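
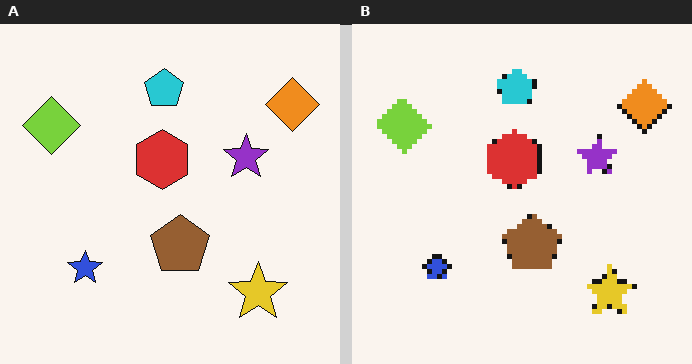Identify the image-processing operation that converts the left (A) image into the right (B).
The image was mildly pixelated.

Shapes are reduced to large square blocks; fine edges and outlines are lost — a downscale-then-upscale (mosaic) effect.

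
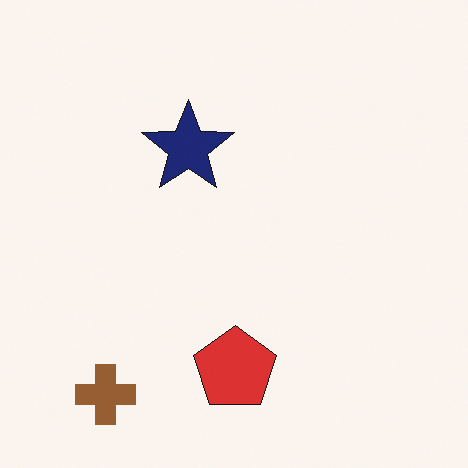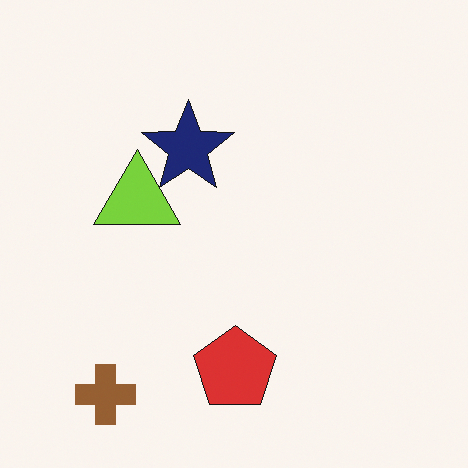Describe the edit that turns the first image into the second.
This is the original image overlaid with an additional lime triangle.

A lime triangle appears in the second image that is absent from the first.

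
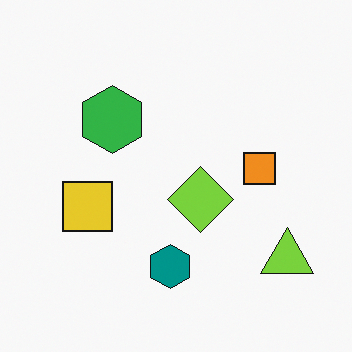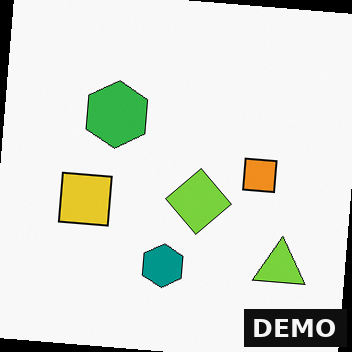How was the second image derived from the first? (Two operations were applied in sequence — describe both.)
This is the original image rotated clockwise by a small amount, then watermarked with the text "DEMO" in the lower-right corner.

Every shape is tilted by the same angle and the image corners show triangular fill wedges — a whole-image rotation by a non-right angle. A dark label reading "DEMO" appears in the lower-right corner.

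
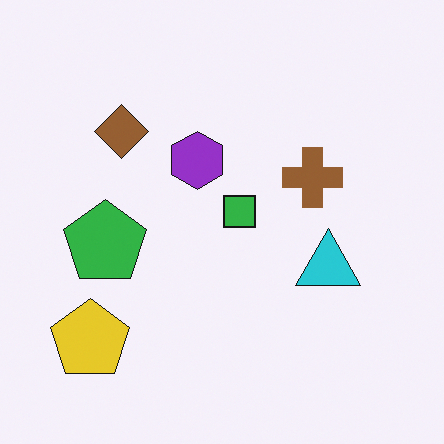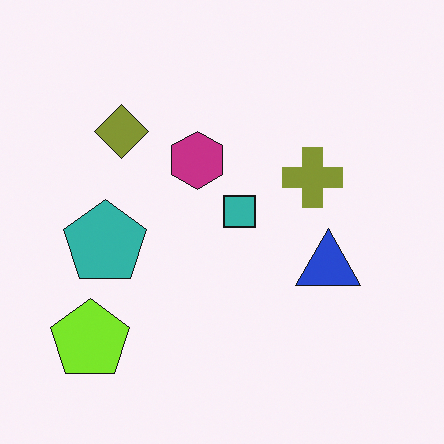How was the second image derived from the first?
Hue-shifted slightly.

Every shape's color has rotated by the same amount around the hue wheel — a uniform hue shift.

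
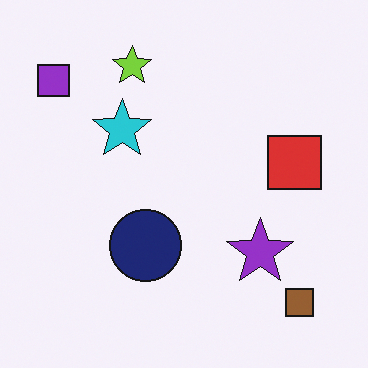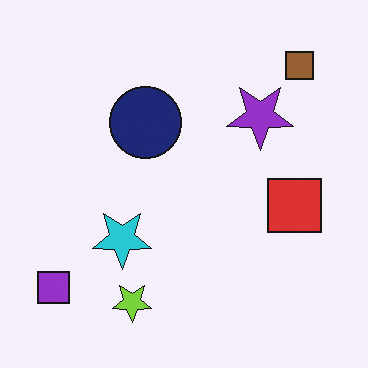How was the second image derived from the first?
It was flipped vertically (top ↔ bottom).

The brown square is in the bottom-right of the first image and the top-right of the second — shapes on opposite sides of the horizontal midline have swapped in a mirror flip.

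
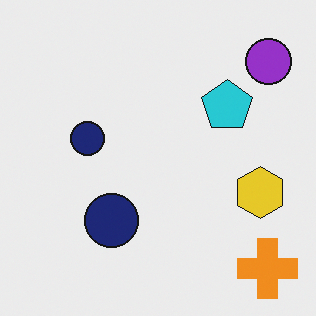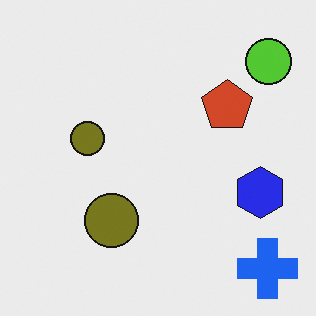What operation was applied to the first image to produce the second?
The image was hue-shifted by a large amount.

Every shape's color has rotated by the same amount around the hue wheel — a uniform hue shift.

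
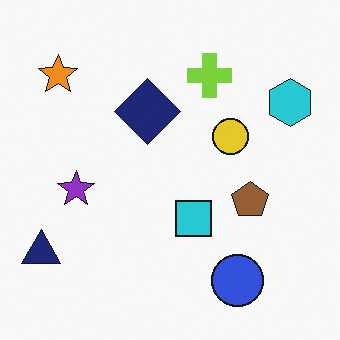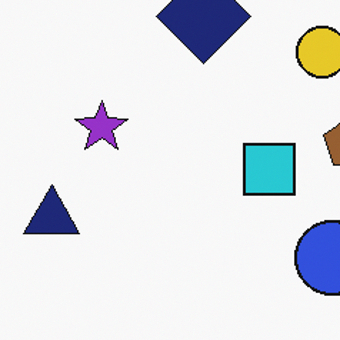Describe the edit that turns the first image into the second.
Cropped to a modestly smaller region and rescaled.

The visible shapes are larger and the field of view is narrower; shapes near the original edges may be partly or wholly outside the frame — a crop-and-rescale.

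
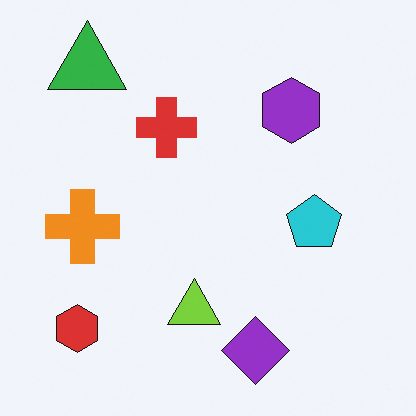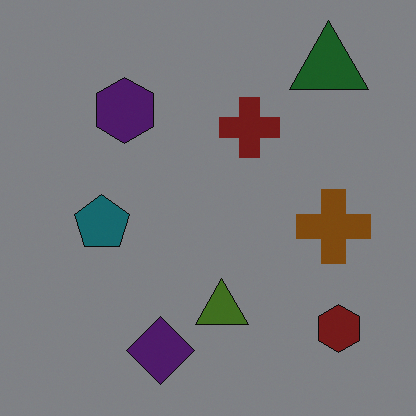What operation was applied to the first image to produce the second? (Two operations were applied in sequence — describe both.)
It was darkened a lot, then flipped horizontally (left ↔ right).

Every pixel — background and shapes alike — is uniformly darkened. The red hexagon is in the bottom-left of the first image and the bottom-right of the second — shapes on opposite sides of the vertical midline have swapped in a mirror flip.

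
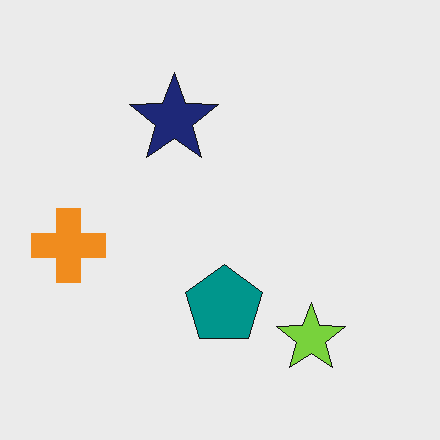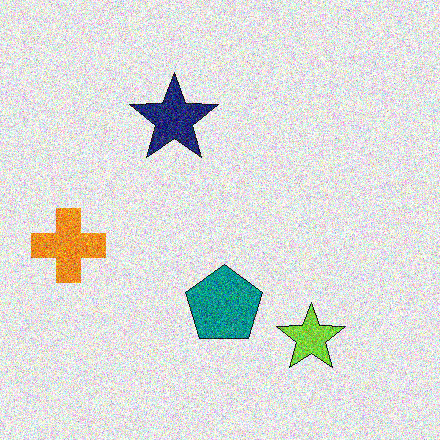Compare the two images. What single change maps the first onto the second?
The second image is the first degraded with a thick layer of grain.

Random speckle covers the whole image, including the flat background.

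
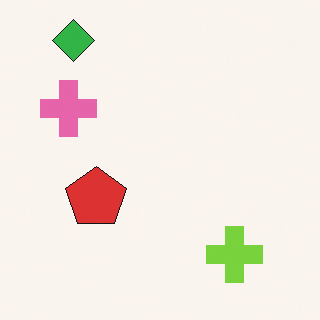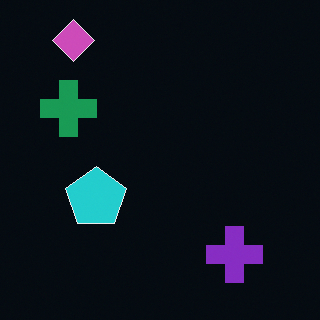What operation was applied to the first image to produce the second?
Color-inverted (negative).

The light background has become dark and every shape's color is its complement — a photographic negative.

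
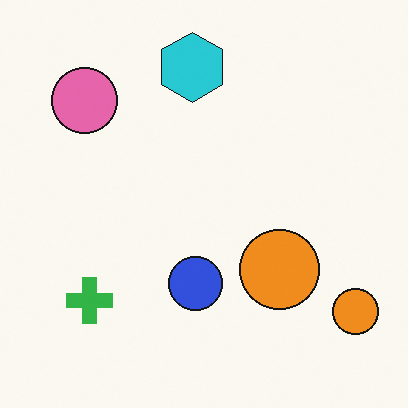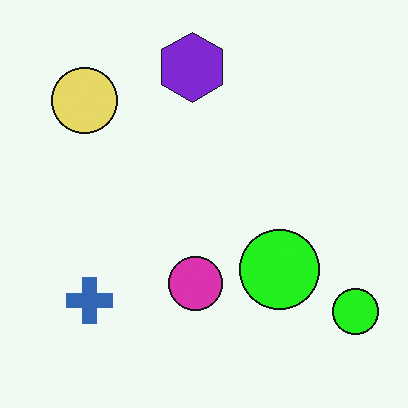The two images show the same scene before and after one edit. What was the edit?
Hue-shifted noticeably.

Every shape's color has rotated by the same amount around the hue wheel — a uniform hue shift.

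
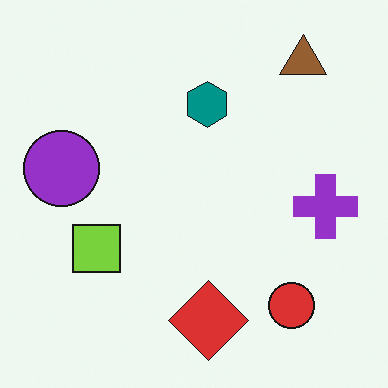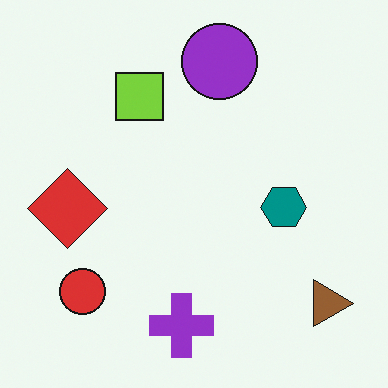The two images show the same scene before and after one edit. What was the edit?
The transformation is: rotated 90° clockwise.

The brown triangle sits in the top-right of the first image and the bottom-right of the second — consistent with a whole-image 90° clockwise rotation.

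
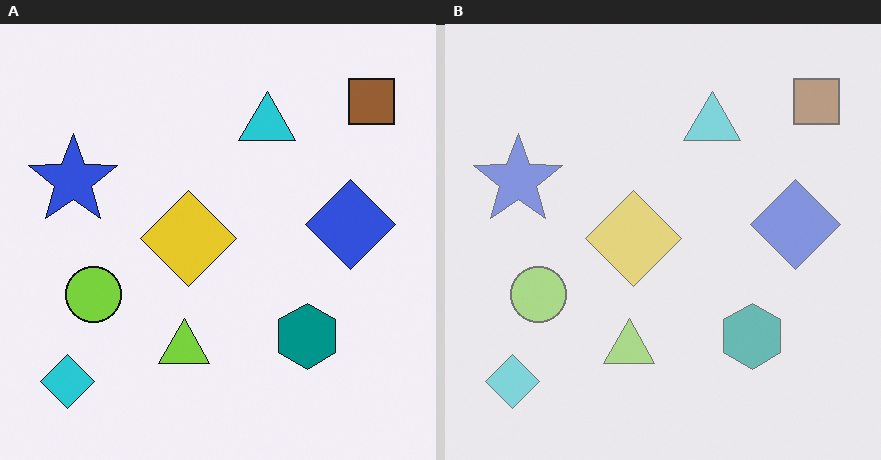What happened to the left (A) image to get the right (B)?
Washed out (contrast reduced).

Tones are pushed toward mid-grey across the whole image — a global contrast change.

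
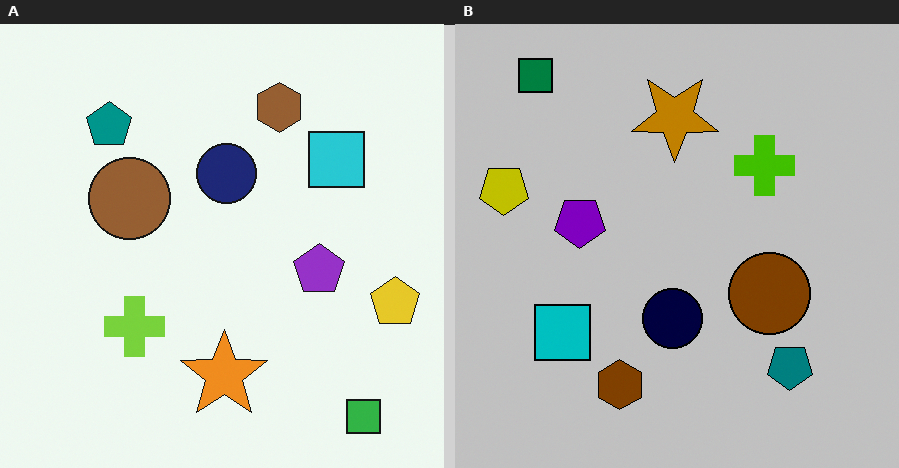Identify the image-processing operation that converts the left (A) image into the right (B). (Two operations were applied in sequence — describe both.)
The right (B) image is the left (A) rotated 180°, then aggressively posterized.

The green square sits in the bottom-right of the left (A) image and the top-left of the right (B) — consistent with a whole-image 180° rotation. Each flat color has snapped to a coarser quantized level — most visibly, the near-white background has dropped to a flat grey.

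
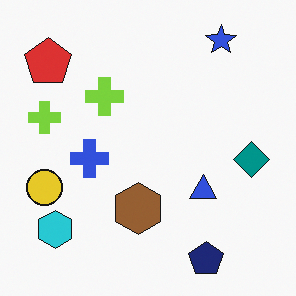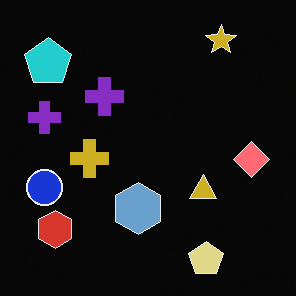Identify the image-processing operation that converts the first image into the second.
The transformation is: color-inverted (negative).

The light background has become dark and every shape's color is its complement — a photographic negative.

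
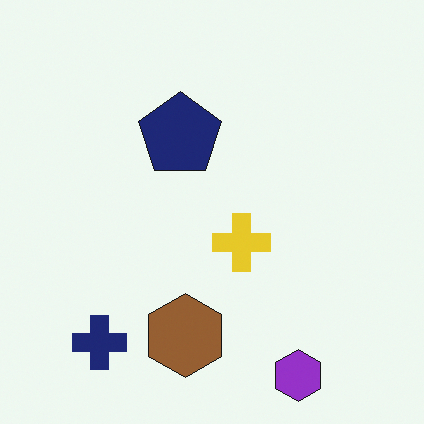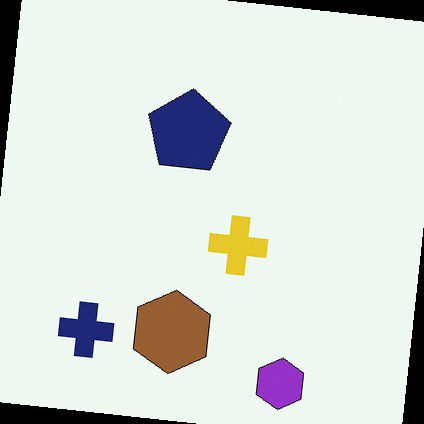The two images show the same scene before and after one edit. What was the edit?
The transformation is: rotated clockwise by a slight angle.

Every shape is tilted by the same angle and the image corners show triangular fill wedges — a whole-image rotation by a non-right angle.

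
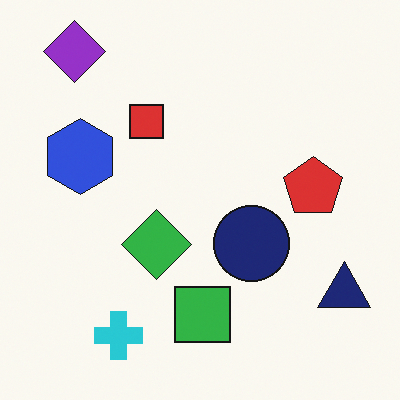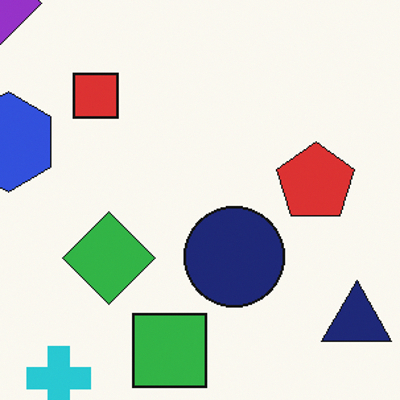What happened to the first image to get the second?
Cropped to a modestly smaller region and rescaled.

The visible shapes are larger and the field of view is narrower; shapes near the original edges may be partly or wholly outside the frame — a crop-and-rescale.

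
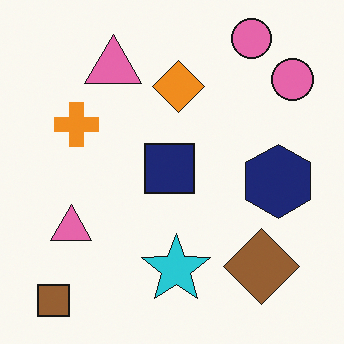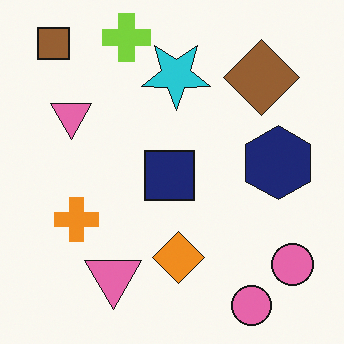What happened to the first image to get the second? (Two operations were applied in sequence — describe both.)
This is the original image flipped vertically (top ↔ bottom), then overlaid with an additional lime cross.

The brown square is in the bottom-left of the first image and the top-left of the second — shapes on opposite sides of the horizontal midline have swapped in a mirror flip. A lime cross appears in the second image that is absent from the first.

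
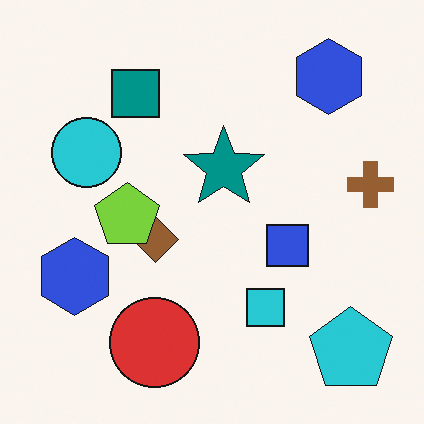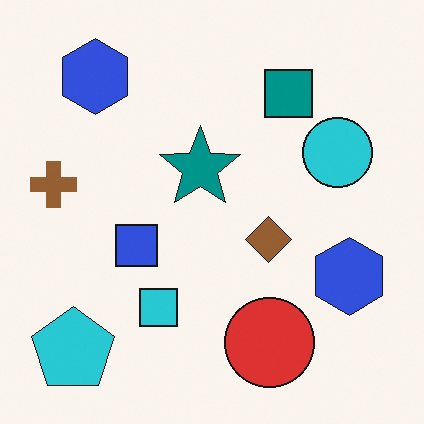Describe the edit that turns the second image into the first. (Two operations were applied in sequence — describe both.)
This is the original image flipped horizontally (left ↔ right), then overlaid with an additional lime pentagon.

The brown cross is in the left of the second image and the right of the first — shapes on opposite sides of the vertical midline have swapped in a mirror flip. A lime pentagon appears in the first image that is absent from the second.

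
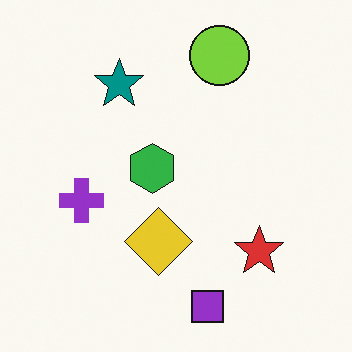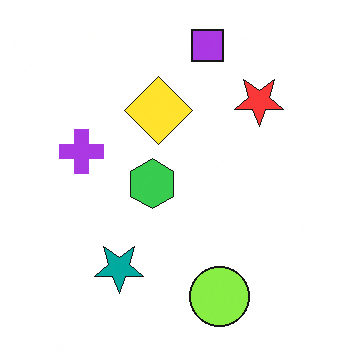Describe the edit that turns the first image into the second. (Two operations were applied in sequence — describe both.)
The transformation is: flipped vertically (top ↔ bottom), then slightly brightened.

The purple square is in the bottom of the first image and the top of the second — shapes on opposite sides of the horizontal midline have swapped in a mirror flip. Every pixel — background and shapes alike — is uniformly brightened.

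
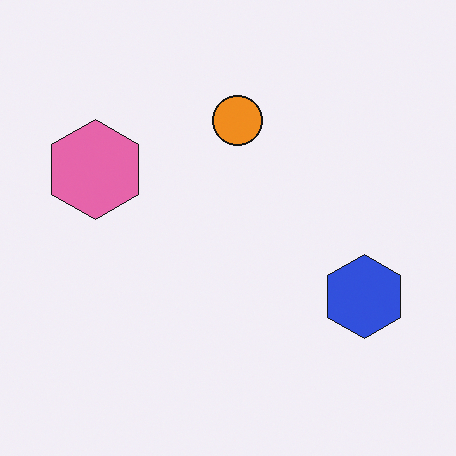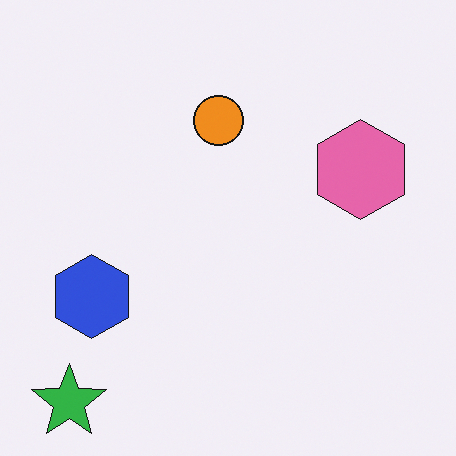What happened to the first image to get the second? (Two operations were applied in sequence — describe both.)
It was flipped horizontally (left ↔ right), then overlaid with an additional green star.

The blue hexagon is in the right of the first image and the left of the second — shapes on opposite sides of the vertical midline have swapped in a mirror flip. A green star appears in the second image that is absent from the first.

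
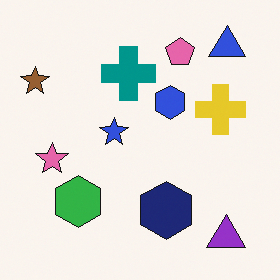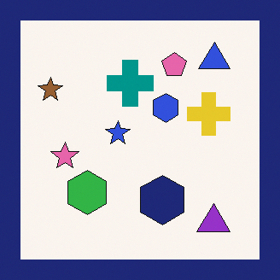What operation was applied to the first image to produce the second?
Framed with a navy border.

A solid navy frame runs around the edge of the second image, with the content slightly shrunk inside it.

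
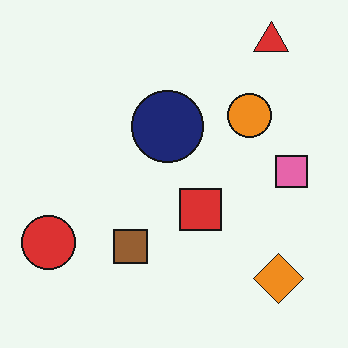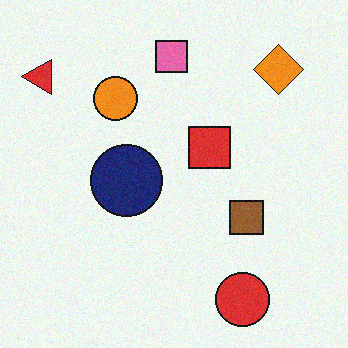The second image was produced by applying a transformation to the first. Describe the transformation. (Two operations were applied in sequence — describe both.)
The transformation is: degraded with subtle gaussian noise, then rotated 90° counter-clockwise.

Random speckle covers the whole image, including the flat background. The red triangle sits in the top-right of the first image and the top-left of the second — consistent with a whole-image 90° counter-clockwise rotation.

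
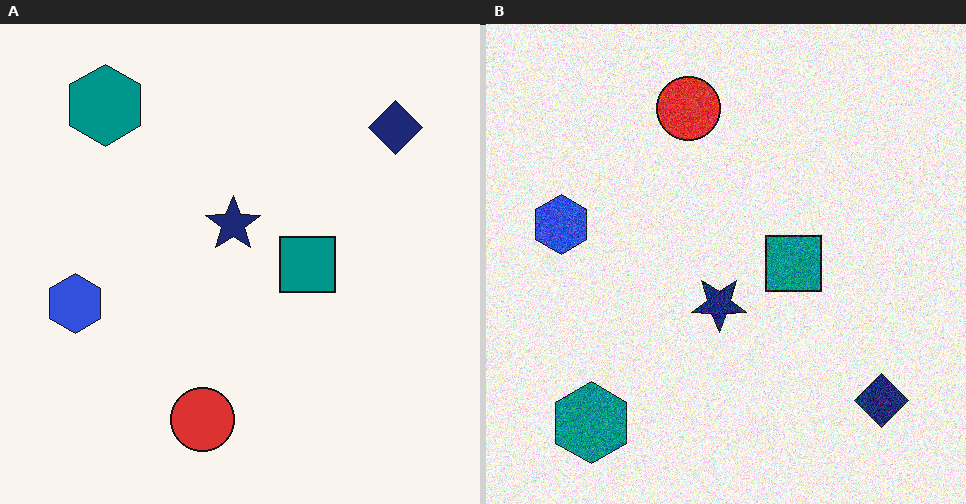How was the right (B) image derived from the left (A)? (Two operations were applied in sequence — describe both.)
This is the original image degraded with strong gaussian noise, then flipped vertically (top ↔ bottom).

Random speckle covers the whole image, including the flat background. The teal hexagon is in the top-left of the left (A) image and the bottom-left of the right (B) — shapes on opposite sides of the horizontal midline have swapped in a mirror flip.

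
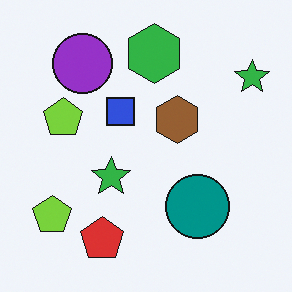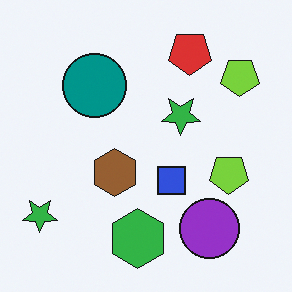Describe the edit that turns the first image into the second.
The image was rotated 180°.

The purple circle sits in the top-left of the first image and the bottom-right of the second — consistent with a whole-image 180° rotation.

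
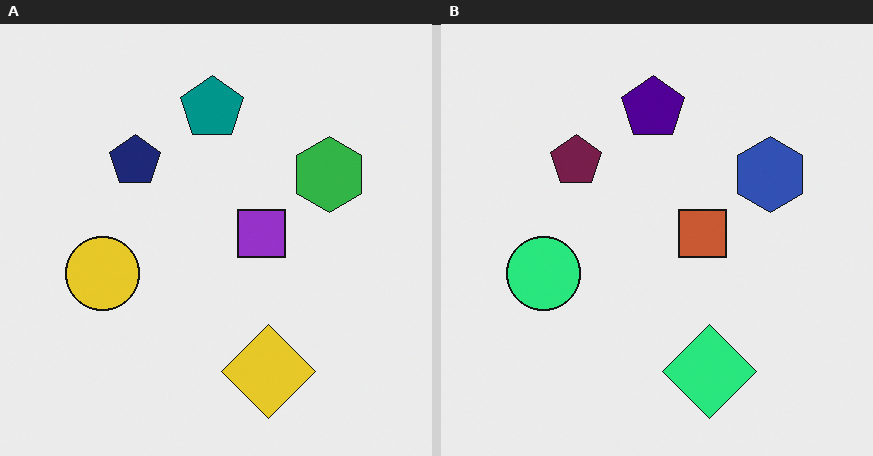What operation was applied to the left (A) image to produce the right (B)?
It was hue-shifted through roughly a third of the color wheel.

Every shape's color has rotated by the same amount around the hue wheel — a uniform hue shift.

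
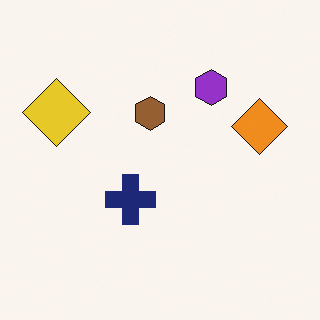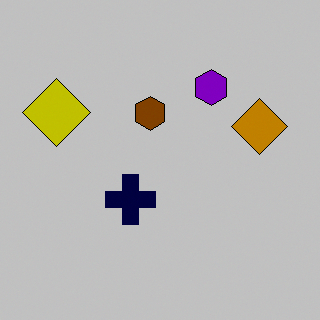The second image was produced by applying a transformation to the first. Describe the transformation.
This is the original image aggressively posterized.

Each flat color has snapped to a coarser quantized level — most visibly, the near-white background has dropped to a flat grey.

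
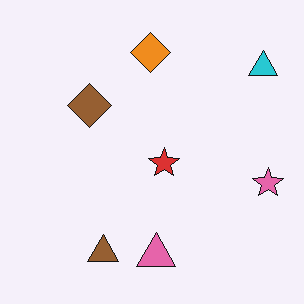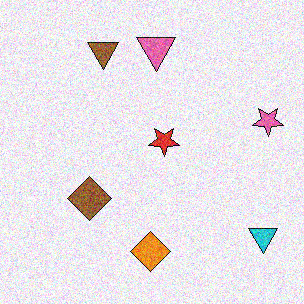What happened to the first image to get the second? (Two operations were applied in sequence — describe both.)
The transformation is: flipped vertically (top ↔ bottom), then degraded with moderate additive noise.

The pink triangle is in the bottom of the first image and the top of the second — shapes on opposite sides of the horizontal midline have swapped in a mirror flip. Random speckle covers the whole image, including the flat background.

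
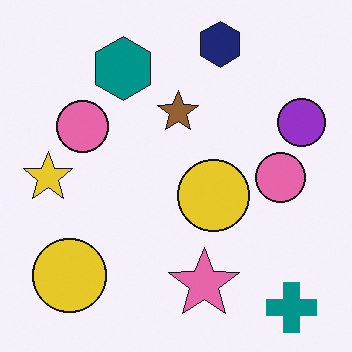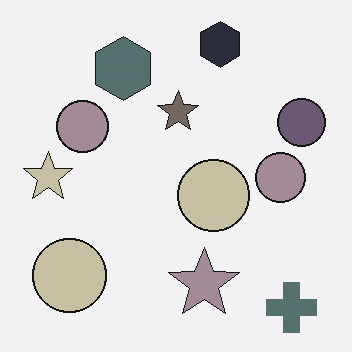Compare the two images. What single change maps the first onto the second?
This is the original image heavily desaturated.

All colors are more muted and greyish — a global saturation change.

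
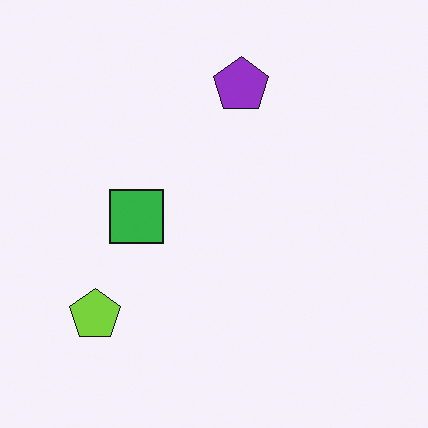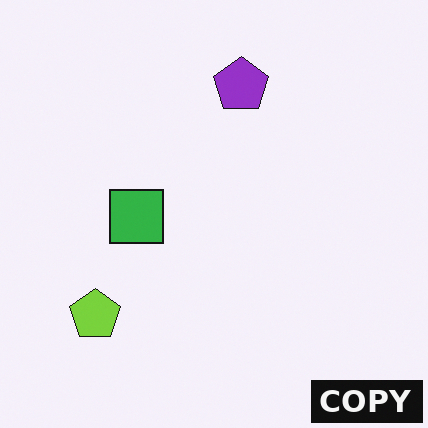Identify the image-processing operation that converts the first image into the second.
The image was watermarked with the text "COPY" in the lower-right corner.

A dark label reading "COPY" appears in the lower-right corner.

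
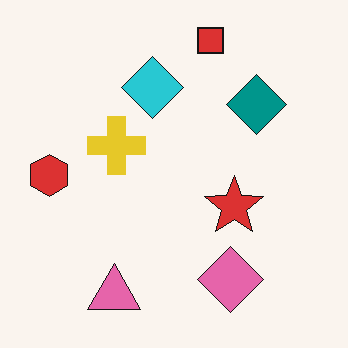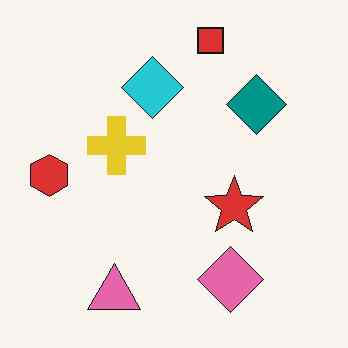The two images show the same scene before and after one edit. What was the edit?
It was JPEG-compressed with visible artifacts.

Blocky 8×8 compression artifacts appear around shape edges and the flat background shows ringing — characteristic JPEG degradation.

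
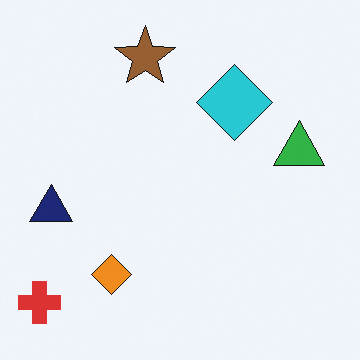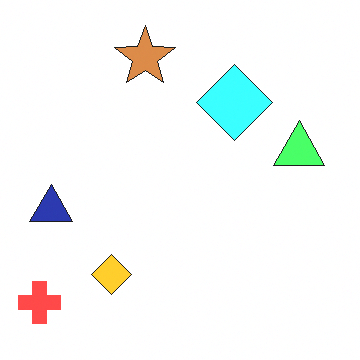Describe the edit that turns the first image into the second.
The image was noticeably brightened.

Every pixel — background and shapes alike — is uniformly brightened.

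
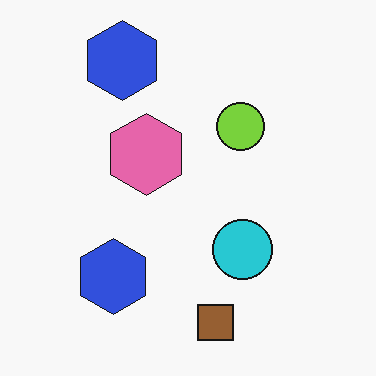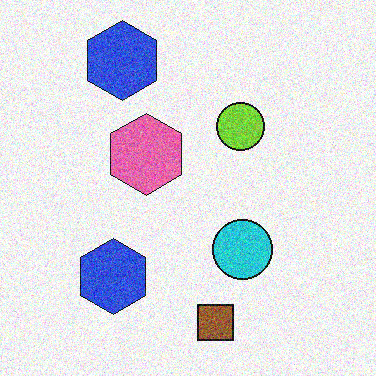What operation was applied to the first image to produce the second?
The image was degraded with moderate additive noise.

Random speckle covers the whole image, including the flat background.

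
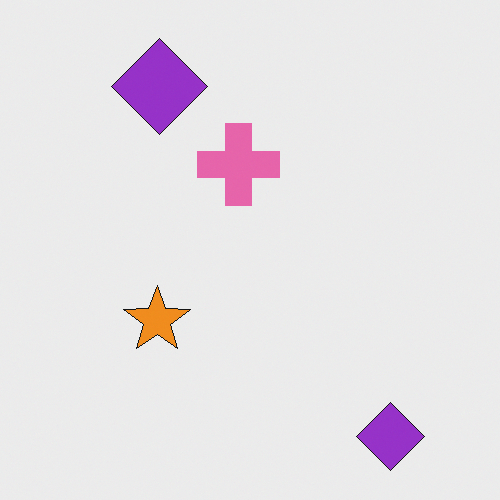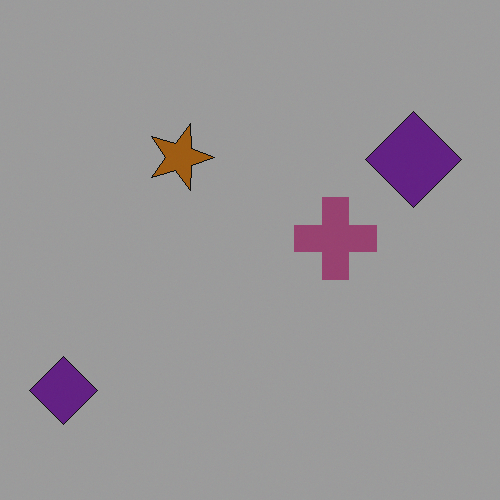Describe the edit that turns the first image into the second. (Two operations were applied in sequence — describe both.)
The second image is the first darkened a lot, then rotated 90° clockwise.

Every pixel — background and shapes alike — is uniformly darkened. The orange star sits in the left of the first image and the top of the second — consistent with a whole-image 90° clockwise rotation.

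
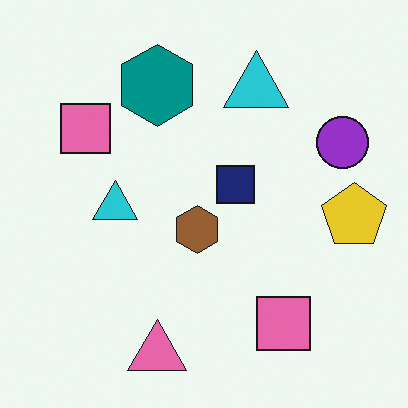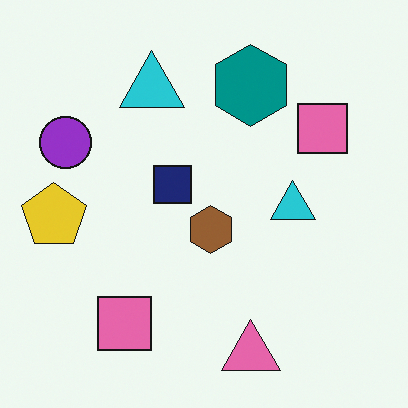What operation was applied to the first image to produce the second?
The transformation is: flipped horizontally (left ↔ right).

The yellow pentagon is in the right of the first image and the left of the second — shapes on opposite sides of the vertical midline have swapped in a mirror flip.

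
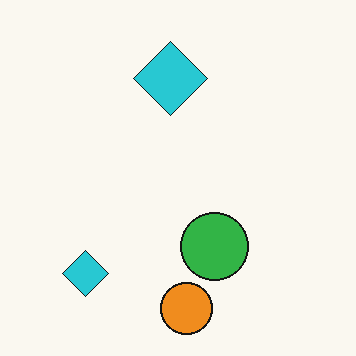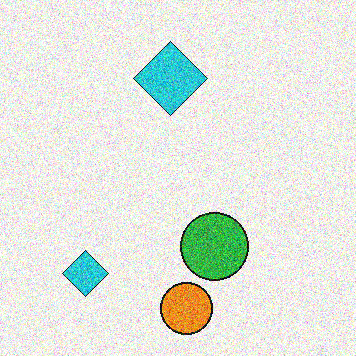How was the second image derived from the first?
The transformation is: degraded with heavy additive noise.

Random speckle covers the whole image, including the flat background.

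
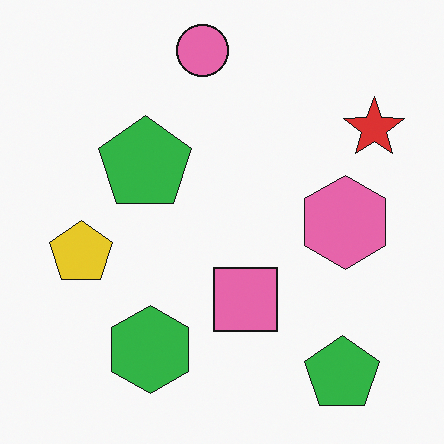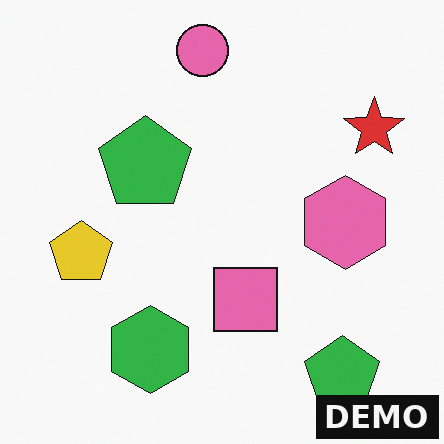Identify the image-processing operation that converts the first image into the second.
The second image is the first watermarked with the text "DEMO" in the lower-right corner.

A dark label reading "DEMO" appears in the lower-right corner.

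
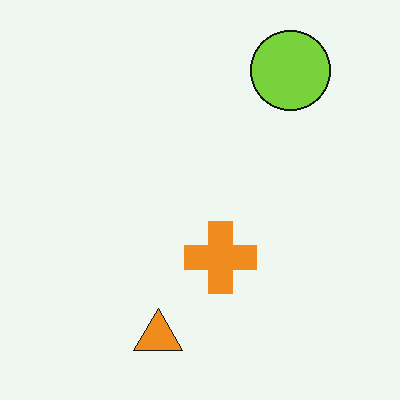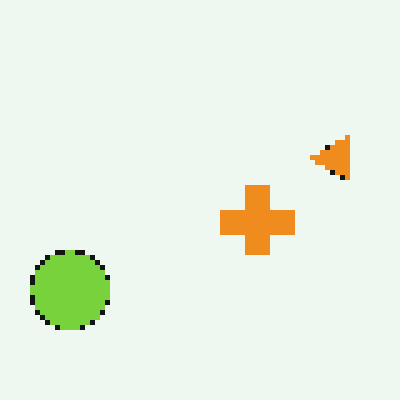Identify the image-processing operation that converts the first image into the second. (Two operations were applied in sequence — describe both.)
It was transposed (reflected across the top-left ↔ bottom-right diagonal), then mildly pixelated.

Shapes have swapped their row and column positions — what was in the top-right is now in the bottom-left — a diagonal reflection. Shapes are reduced to large square blocks; fine edges and outlines are lost — a downscale-then-upscale (mosaic) effect.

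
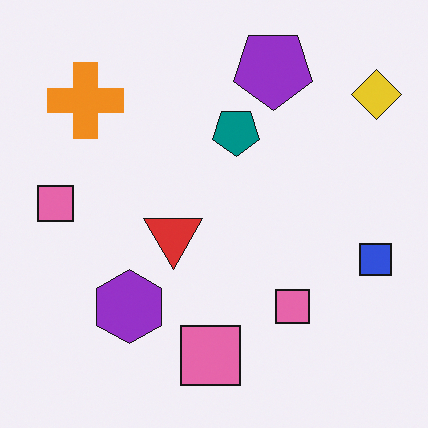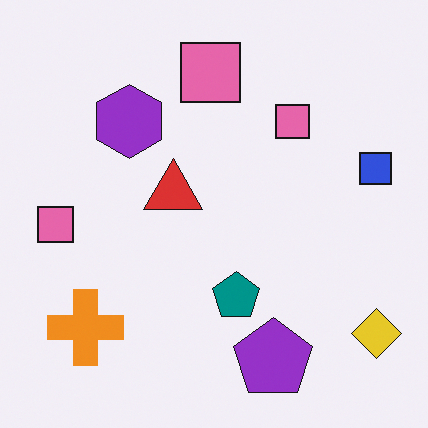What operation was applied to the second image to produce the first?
The first image is the second flipped vertically (top ↔ bottom).

The purple pentagon is in the bottom of the second image and the top of the first — shapes on opposite sides of the horizontal midline have swapped in a mirror flip.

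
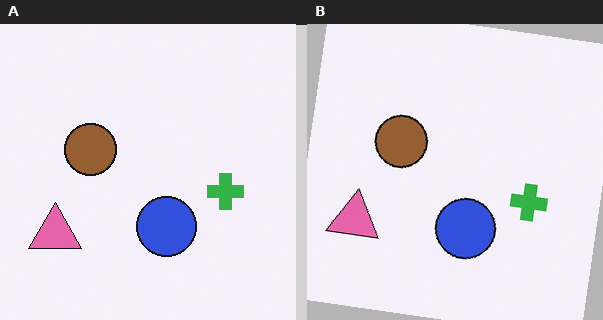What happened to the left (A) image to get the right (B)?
Rotated clockwise by a slight angle.

Every shape is tilted by the same angle and the image corners show triangular fill wedges — a whole-image rotation by a non-right angle.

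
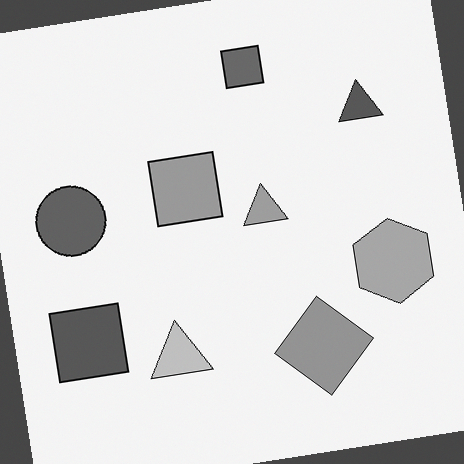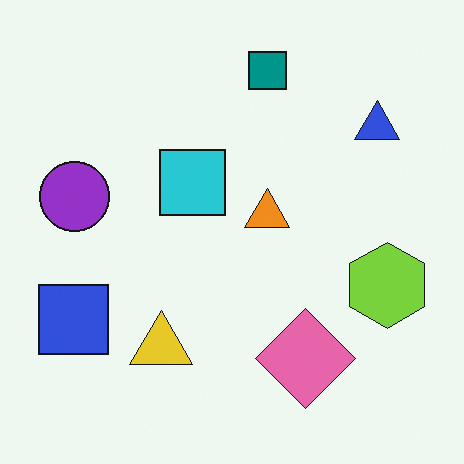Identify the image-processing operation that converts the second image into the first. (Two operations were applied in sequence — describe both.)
It was rotated counter-clockwise by a slight angle, then converted to grayscale.

Every shape is tilted by the same angle and the image corners show triangular fill wedges — a whole-image rotation by a non-right angle. All color is removed — every shape is now a shade of grey.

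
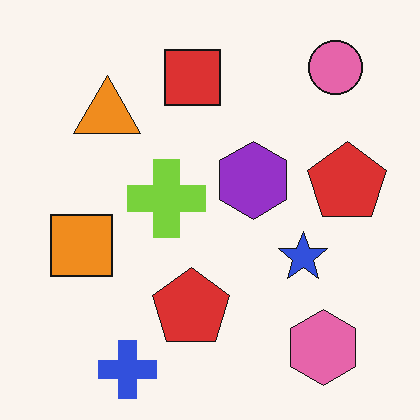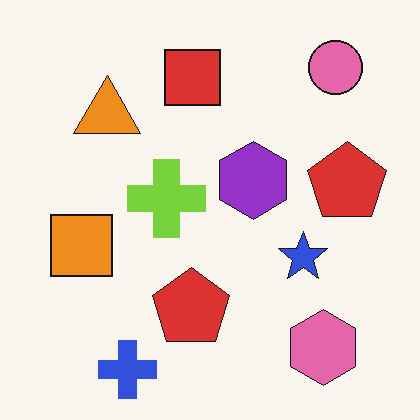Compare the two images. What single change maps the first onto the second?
The transformation is: given moderate JPEG compression.

Blocky 8×8 compression artifacts appear around shape edges and the flat background shows ringing — characteristic JPEG degradation.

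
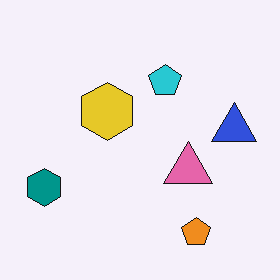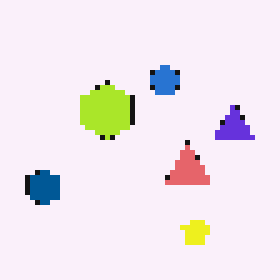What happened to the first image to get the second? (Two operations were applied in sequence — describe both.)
The transformation is: hue-shifted slightly, then mildly pixelated.

Every shape's color has rotated by the same amount around the hue wheel — a uniform hue shift. Shapes are reduced to large square blocks; fine edges and outlines are lost — a downscale-then-upscale (mosaic) effect.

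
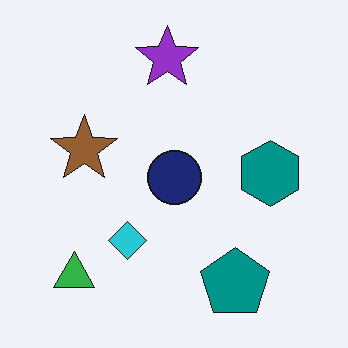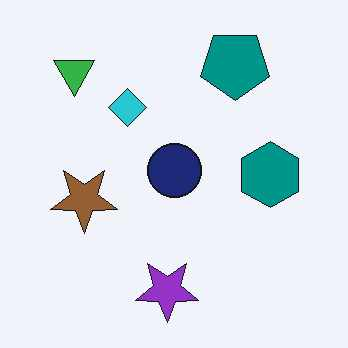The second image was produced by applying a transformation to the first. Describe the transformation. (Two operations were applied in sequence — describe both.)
The transformation is: flipped vertically (top ↔ bottom), then JPEG-compressed with visible artifacts.

The purple star is in the top of the first image and the bottom of the second — shapes on opposite sides of the horizontal midline have swapped in a mirror flip. Blocky 8×8 compression artifacts appear around shape edges and the flat background shows ringing — characteristic JPEG degradation.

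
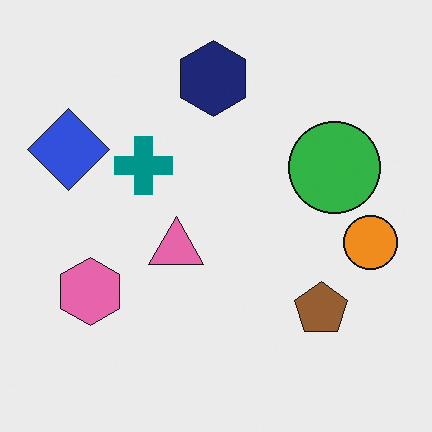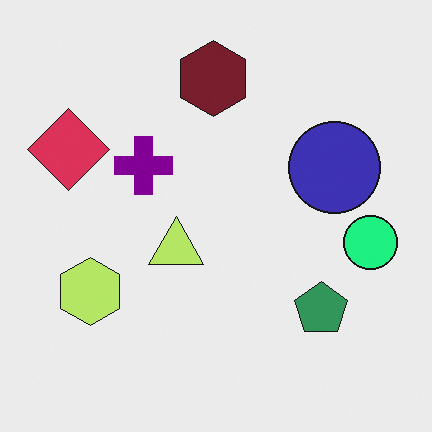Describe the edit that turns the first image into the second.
It was hue-shifted by a moderate amount.

Every shape's color has rotated by the same amount around the hue wheel — a uniform hue shift.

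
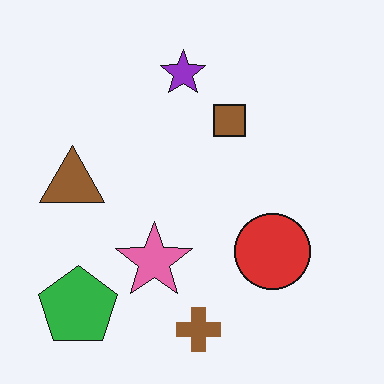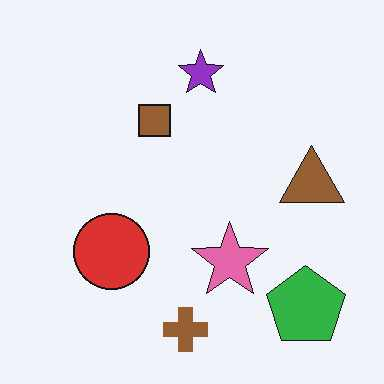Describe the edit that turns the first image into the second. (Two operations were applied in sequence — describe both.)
The second image is the first flipped horizontally (left ↔ right), then given moderate JPEG compression.

The brown triangle is in the left of the first image and the right of the second — shapes on opposite sides of the vertical midline have swapped in a mirror flip. Blocky 8×8 compression artifacts appear around shape edges and the flat background shows ringing — characteristic JPEG degradation.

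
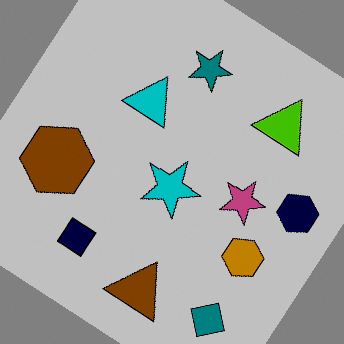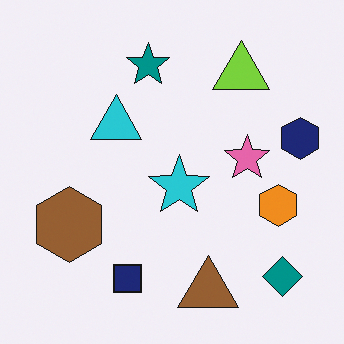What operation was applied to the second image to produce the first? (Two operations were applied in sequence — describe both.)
This is the original image rotated clockwise by a large amount — several tens of degrees, then heavily posterized to just a handful of flat colors.

Every shape is tilted by the same angle and the image corners show triangular fill wedges — a whole-image rotation by a non-right angle. Each flat color has snapped to a coarser quantized level — most visibly, the near-white background has dropped to a flat grey.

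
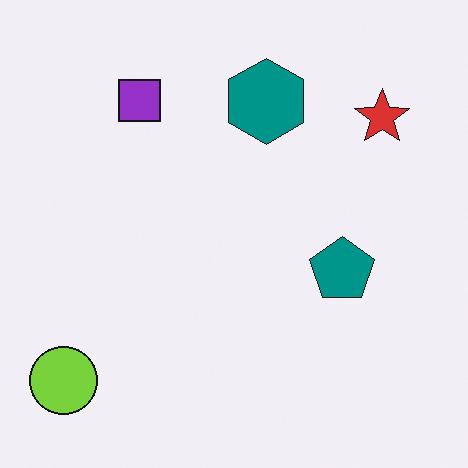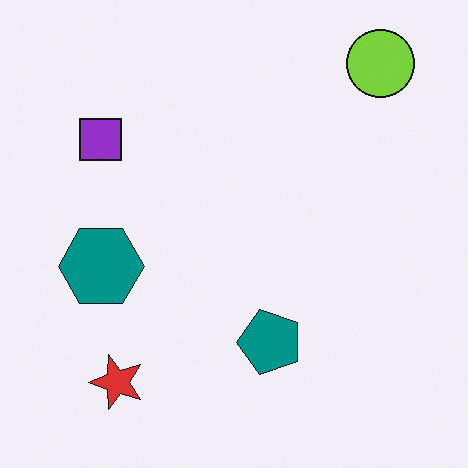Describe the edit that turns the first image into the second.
It was transposed (reflected across the top-left ↔ bottom-right diagonal).

Shapes have swapped their row and column positions — what was in the top-right is now in the bottom-left — a diagonal reflection.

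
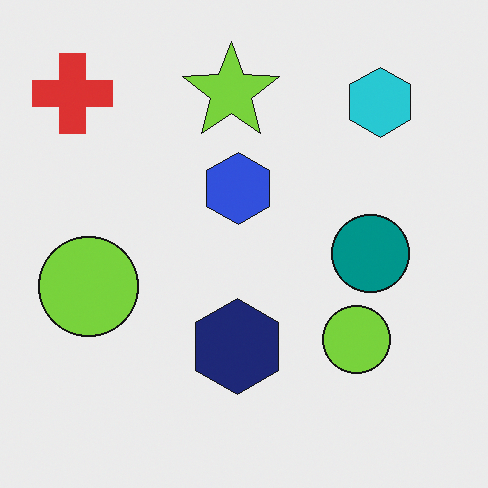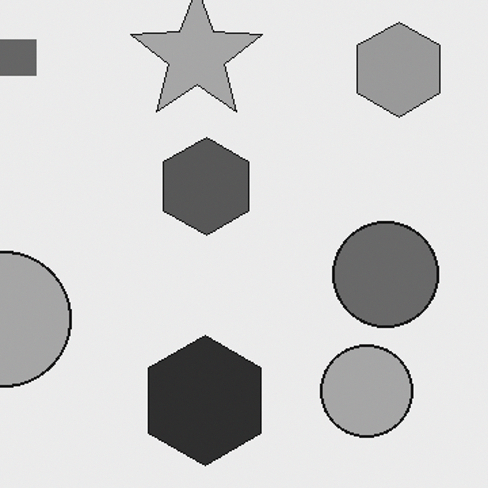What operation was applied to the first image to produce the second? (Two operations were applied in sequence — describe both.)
This is the original image cropped slightly and scaled back up, then converted to grayscale.

The visible shapes are larger and the field of view is narrower; shapes near the original edges may be partly or wholly outside the frame — a crop-and-rescale. All color is removed — every shape is now a shade of grey.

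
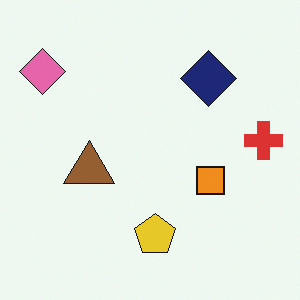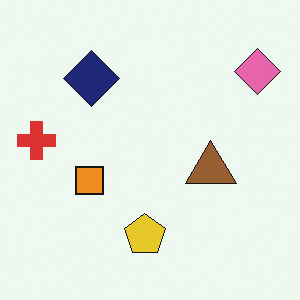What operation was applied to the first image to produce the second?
This is the original image flipped horizontally (left ↔ right).

The red cross is in the right of the first image and the left of the second — shapes on opposite sides of the vertical midline have swapped in a mirror flip.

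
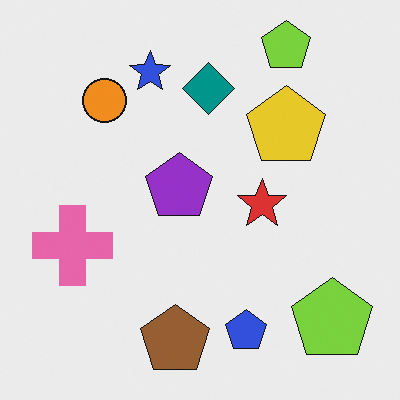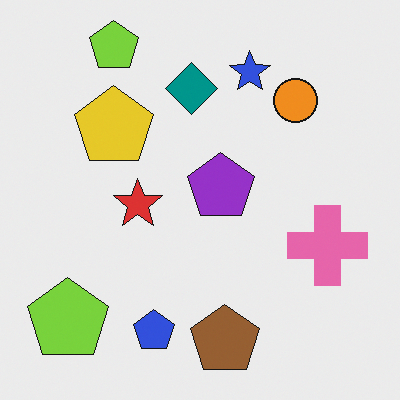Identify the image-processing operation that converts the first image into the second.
The second image is the first flipped horizontally (left ↔ right).

The pink cross is in the left of the first image and the right of the second — shapes on opposite sides of the vertical midline have swapped in a mirror flip.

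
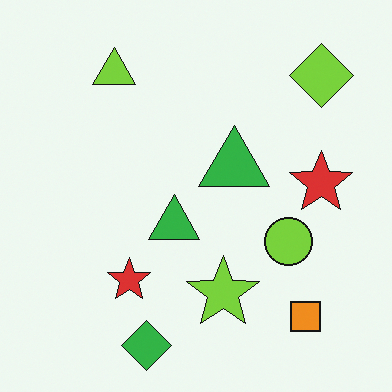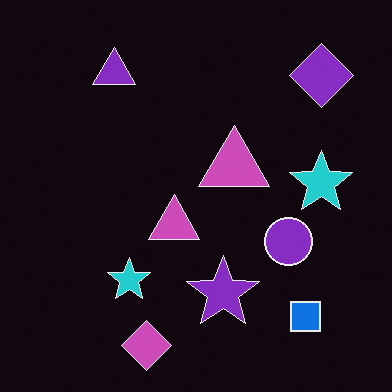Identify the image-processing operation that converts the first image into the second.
The image was color-inverted (negative).

The light background has become dark and every shape's color is its complement — a photographic negative.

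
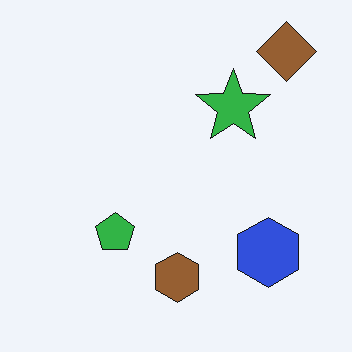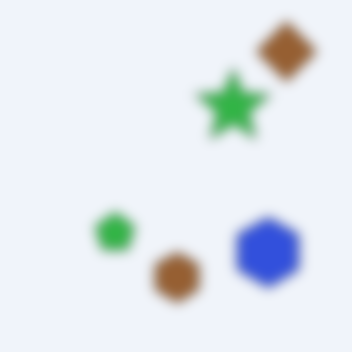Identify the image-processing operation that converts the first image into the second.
The image was heavily blurred.

Shape edges and outlines are uniformly softened across the whole image.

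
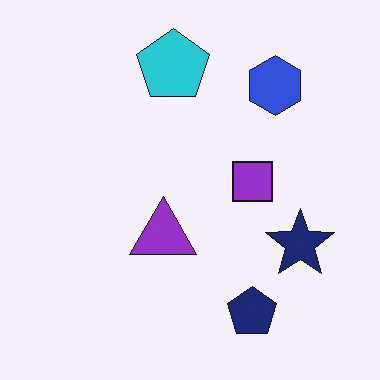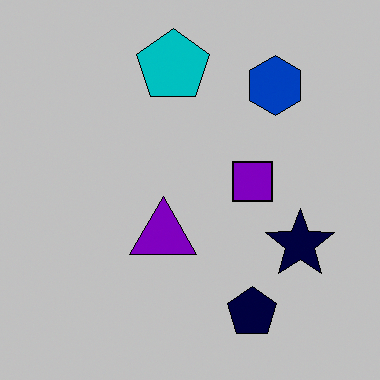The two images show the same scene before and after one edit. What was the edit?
Aggressively posterized.

Each flat color has snapped to a coarser quantized level — most visibly, the near-white background has dropped to a flat grey.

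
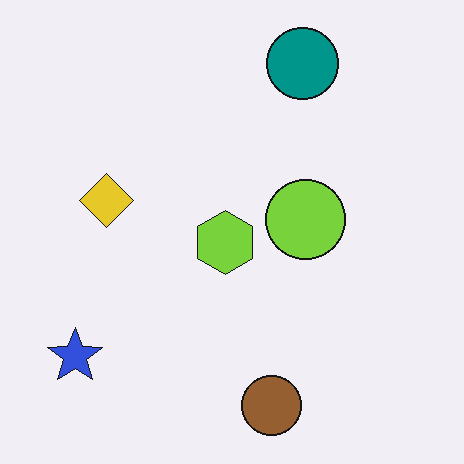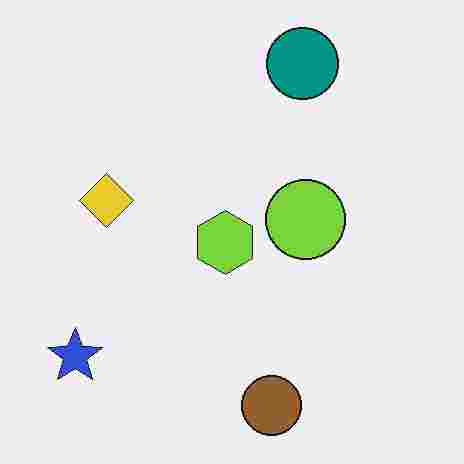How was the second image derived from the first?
The image was degraded with heavy JPEG compression.

Blocky 8×8 compression artifacts appear around shape edges and the flat background shows ringing — characteristic JPEG degradation.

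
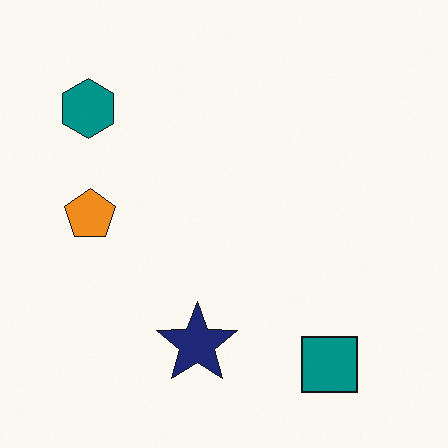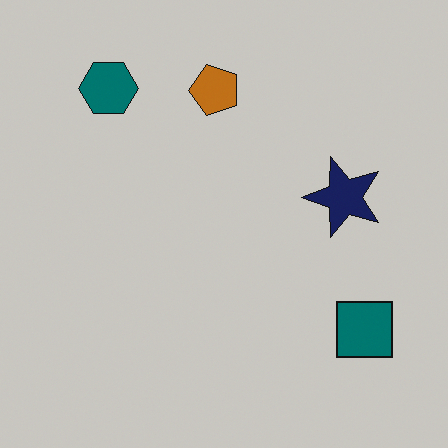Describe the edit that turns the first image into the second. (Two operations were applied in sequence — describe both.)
The second image is the first slightly darkened, then transposed (reflected across the top-left ↔ bottom-right diagonal).

Every pixel — background and shapes alike — is uniformly darkened. Shapes have swapped their row and column positions — what was in the top-right is now in the bottom-left — a diagonal reflection.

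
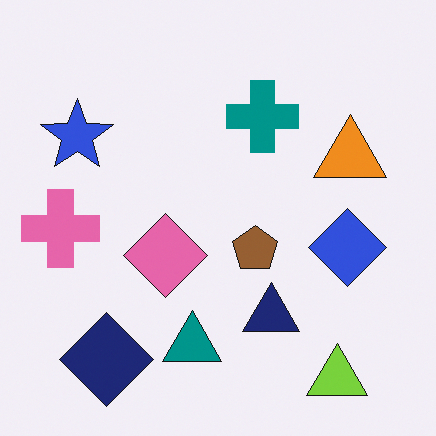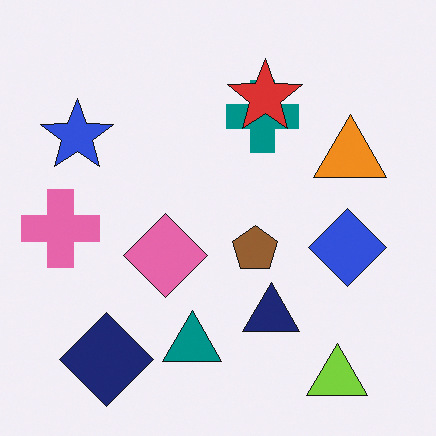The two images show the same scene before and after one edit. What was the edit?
This is the original image overlaid with an additional red star.

A red star appears in the second image that is absent from the first.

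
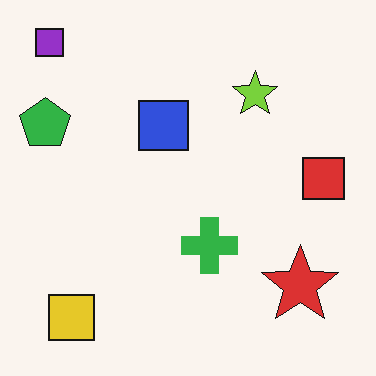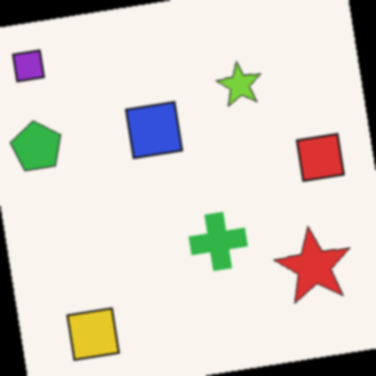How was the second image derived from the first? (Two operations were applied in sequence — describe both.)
The second image is the first rotated counter-clockwise by a small amount, then given a subtle gaussian blur.

Every shape is tilted by the same angle and the image corners show triangular fill wedges — a whole-image rotation by a non-right angle. Shape edges and outlines are uniformly softened across the whole image.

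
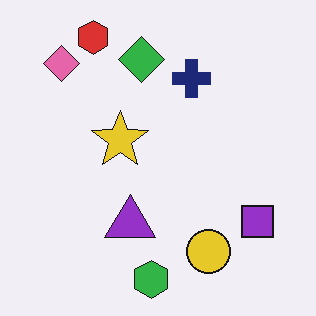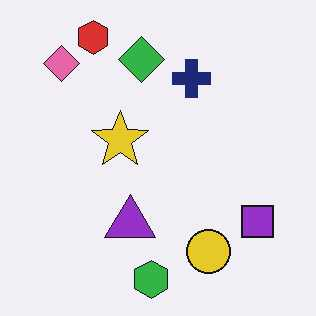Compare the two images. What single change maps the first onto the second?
The image was given moderate JPEG compression.

Blocky 8×8 compression artifacts appear around shape edges and the flat background shows ringing — characteristic JPEG degradation.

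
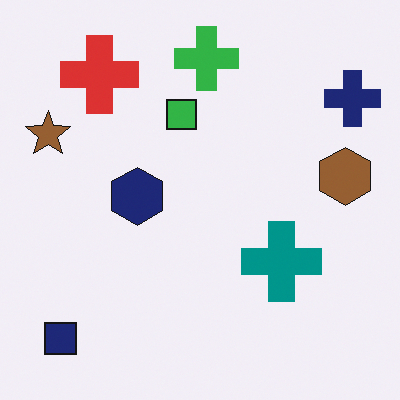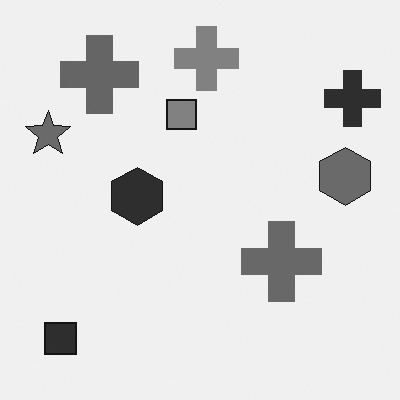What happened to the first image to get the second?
The image was converted to grayscale.

All color is removed — every shape is now a shade of grey.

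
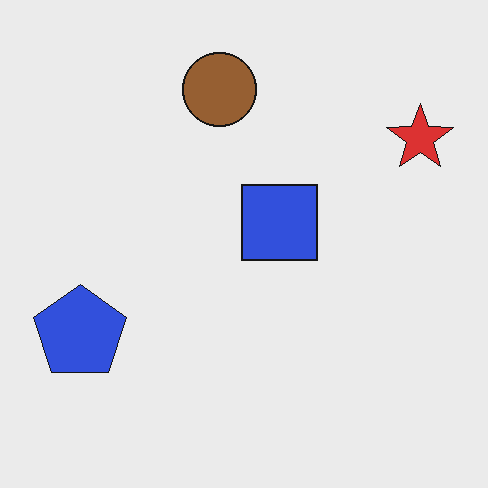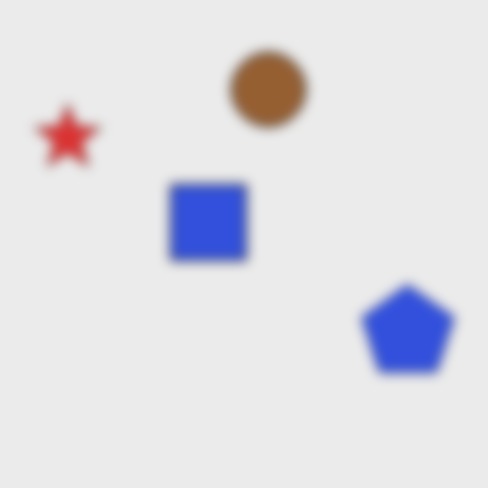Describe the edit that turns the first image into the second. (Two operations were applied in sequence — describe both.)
This is the original image strongly gaussian-blurred, then flipped horizontally (left ↔ right).

Shape edges and outlines are uniformly softened across the whole image. The red star is in the top-right of the first image and the top-left of the second — shapes on opposite sides of the vertical midline have swapped in a mirror flip.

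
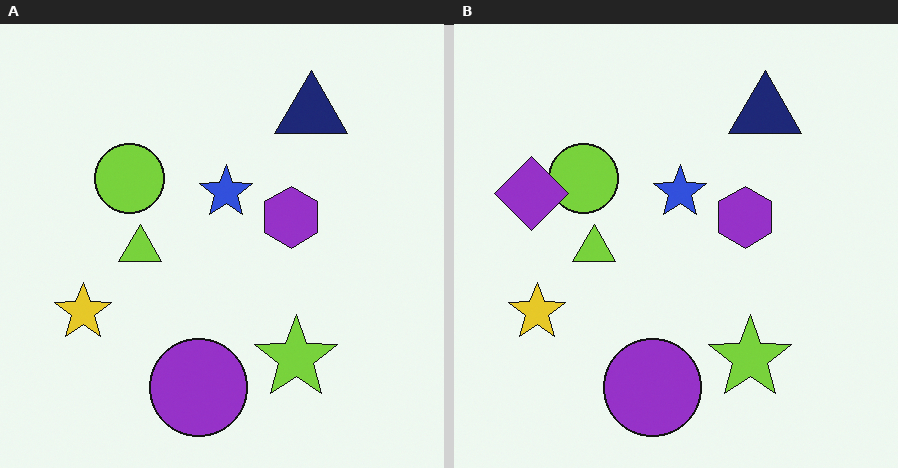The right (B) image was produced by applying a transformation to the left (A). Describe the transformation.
The right (B) image is the left (A) overlaid with an additional purple diamond.

A purple diamond appears in the right (B) image that is absent from the left (A).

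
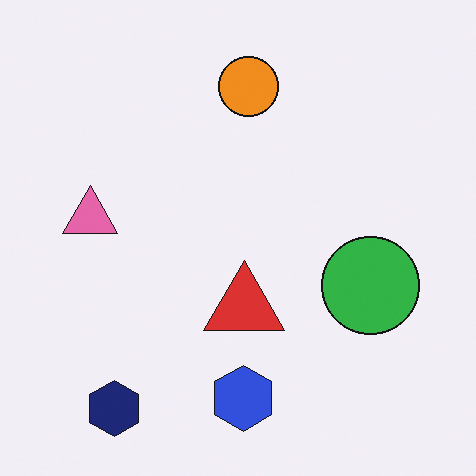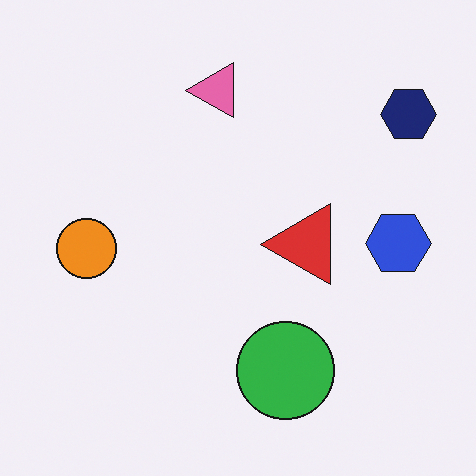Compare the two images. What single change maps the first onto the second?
Transposed (reflected across the top-left ↔ bottom-right diagonal).

Shapes have swapped their row and column positions — what was in the top-right is now in the bottom-left — a diagonal reflection.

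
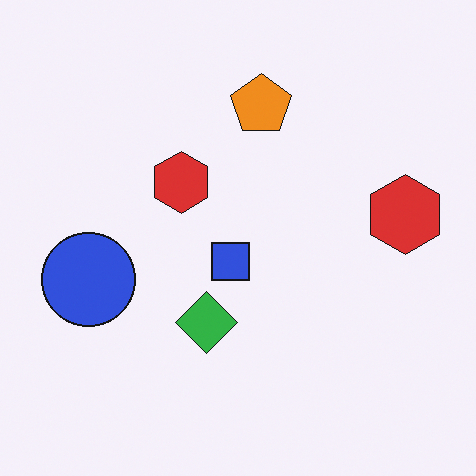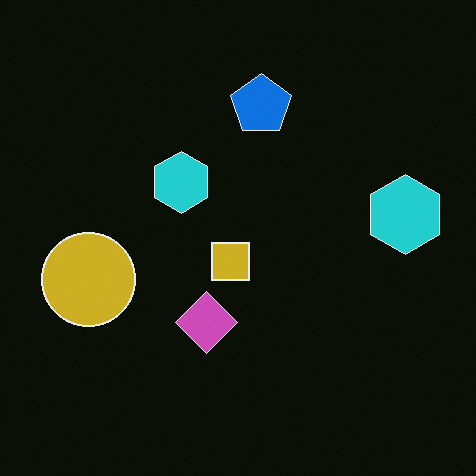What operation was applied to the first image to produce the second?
Color-inverted (negative).

The light background has become dark and every shape's color is its complement — a photographic negative.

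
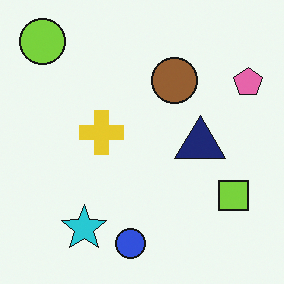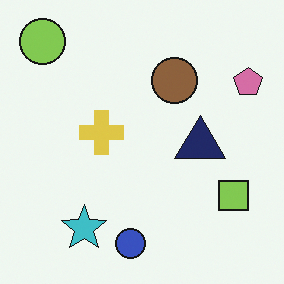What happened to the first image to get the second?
The transformation is: slightly desaturated.

All colors are more muted and greyish — a global saturation change.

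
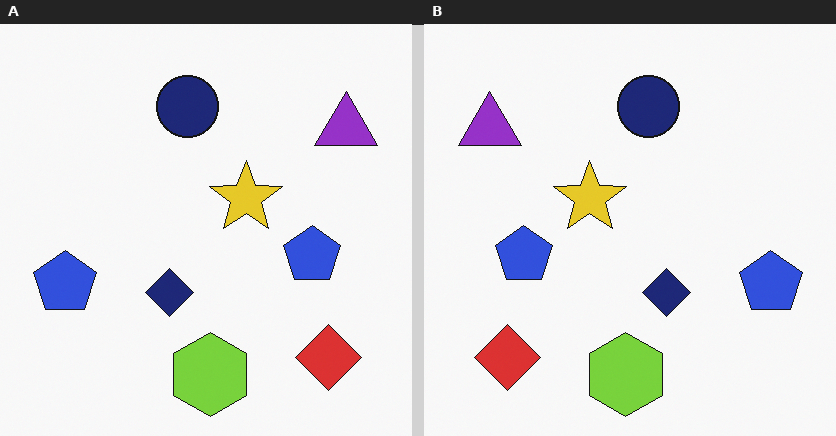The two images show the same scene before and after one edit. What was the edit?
Flipped horizontally (left ↔ right).

The purple triangle is in the top-right of the left (A) image and the top-left of the right (B) — shapes on opposite sides of the vertical midline have swapped in a mirror flip.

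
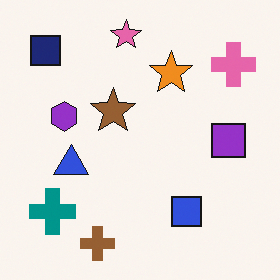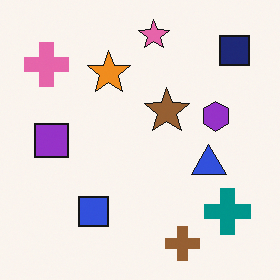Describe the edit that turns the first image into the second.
The transformation is: flipped horizontally (left ↔ right).

The navy square is in the top-left of the first image and the top-right of the second — shapes on opposite sides of the vertical midline have swapped in a mirror flip.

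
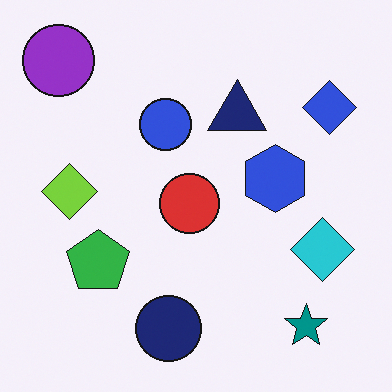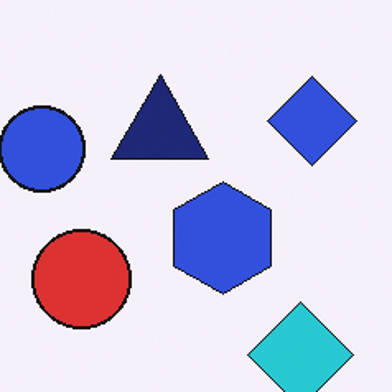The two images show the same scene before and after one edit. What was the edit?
It was cropped tightly and scaled back up.

The visible shapes are larger and the field of view is narrower; shapes near the original edges may be partly or wholly outside the frame — a crop-and-rescale.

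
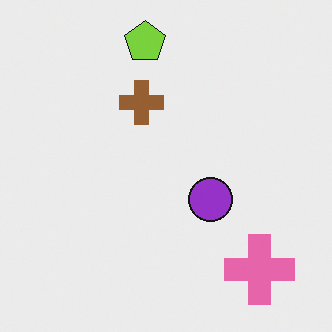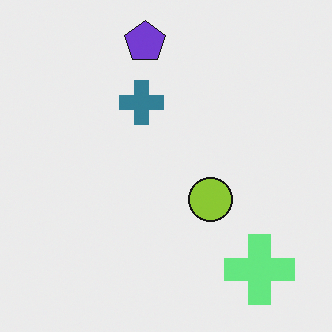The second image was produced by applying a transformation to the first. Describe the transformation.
The image was hue-shifted through roughly half the color wheel.

Every shape's color has rotated by the same amount around the hue wheel — a uniform hue shift.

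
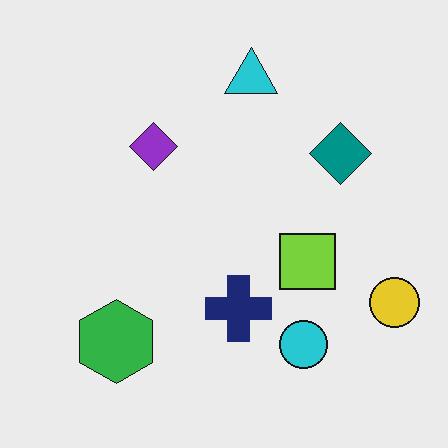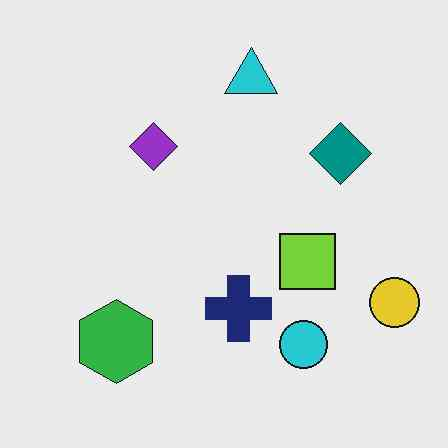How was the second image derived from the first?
The transformation is: given moderate JPEG compression.

Blocky 8×8 compression artifacts appear around shape edges and the flat background shows ringing — characteristic JPEG degradation.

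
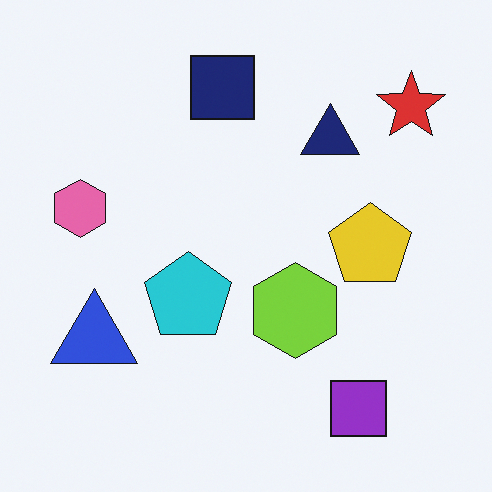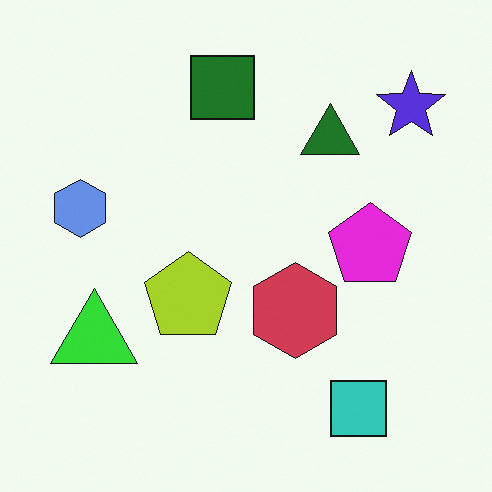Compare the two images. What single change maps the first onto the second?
The second image is the first hue-shifted by a large amount.

Every shape's color has rotated by the same amount around the hue wheel — a uniform hue shift.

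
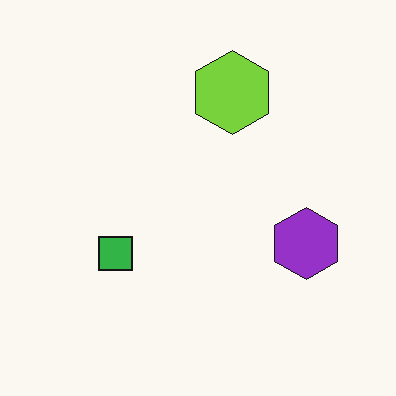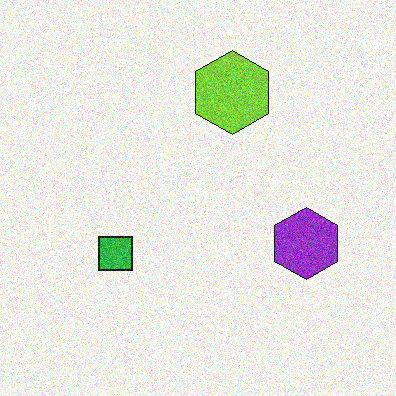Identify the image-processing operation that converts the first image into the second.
The second image is the first degraded with moderate additive noise.

Random speckle covers the whole image, including the flat background.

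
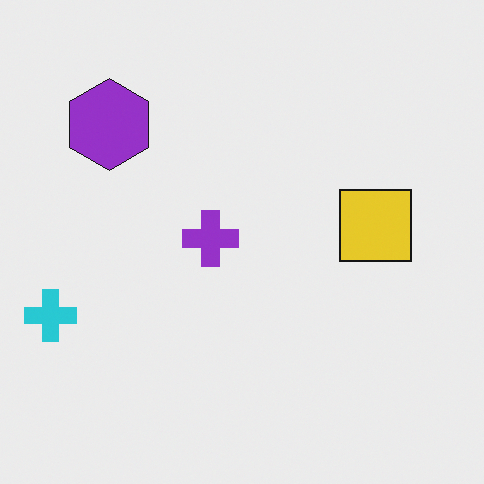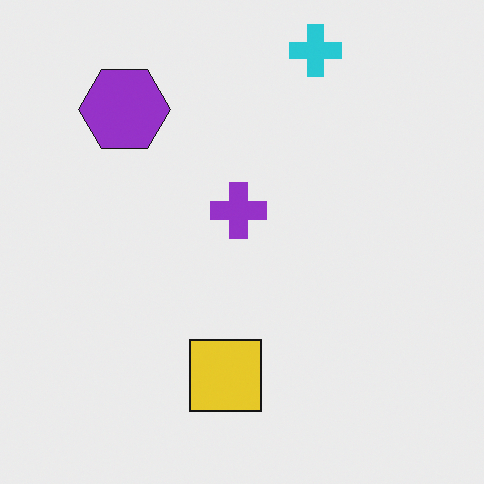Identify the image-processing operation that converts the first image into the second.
It was transposed (reflected across the top-left ↔ bottom-right diagonal).

Shapes have swapped their row and column positions — what was in the top-right is now in the bottom-left — a diagonal reflection.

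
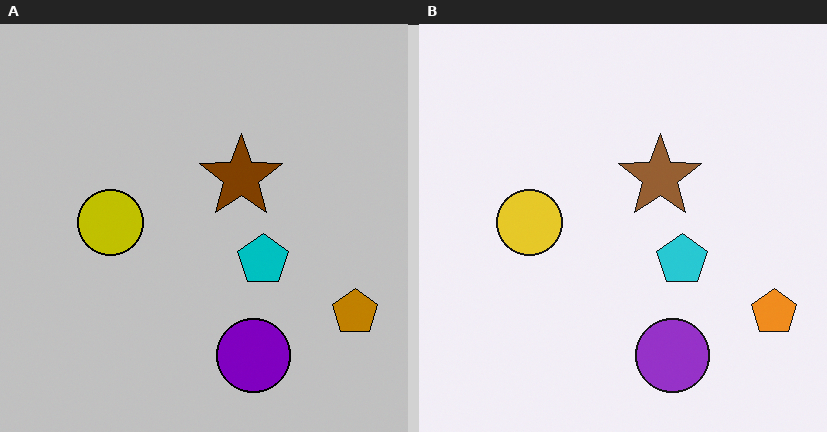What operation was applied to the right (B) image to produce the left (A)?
The transformation is: heavily posterized to just a handful of flat colors.

Each flat color has snapped to a coarser quantized level — most visibly, the near-white background has dropped to a flat grey.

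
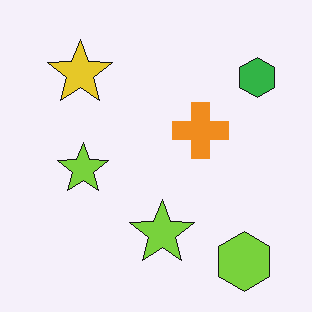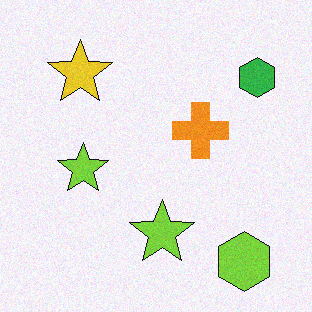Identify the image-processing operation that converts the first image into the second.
Degraded with light additive noise.

Random speckle covers the whole image, including the flat background.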